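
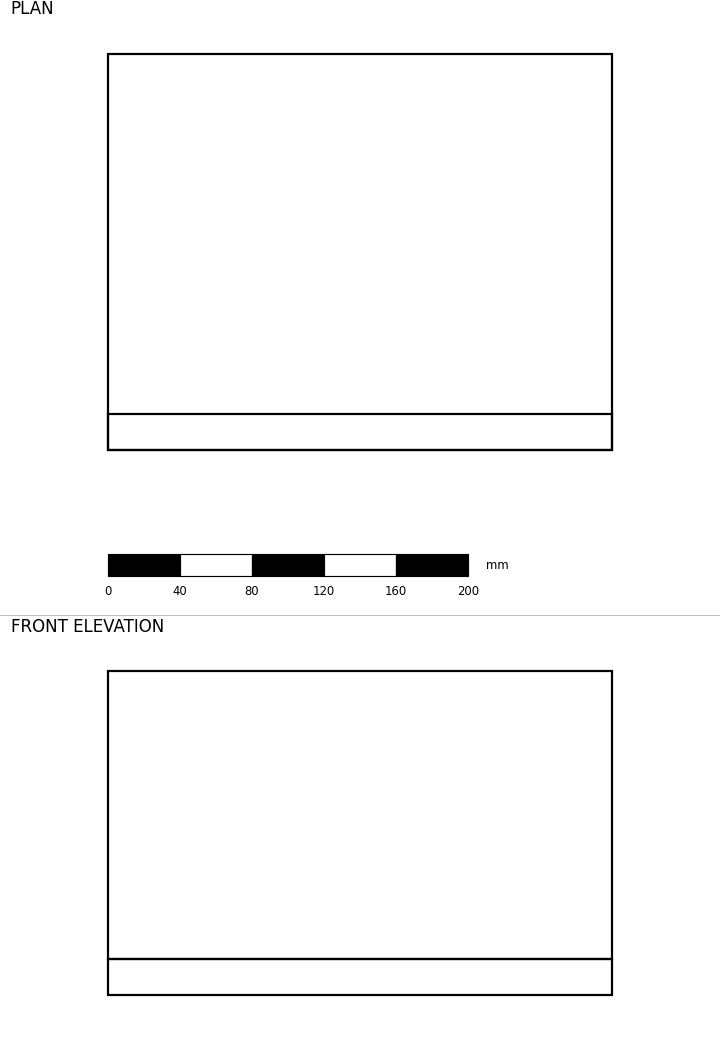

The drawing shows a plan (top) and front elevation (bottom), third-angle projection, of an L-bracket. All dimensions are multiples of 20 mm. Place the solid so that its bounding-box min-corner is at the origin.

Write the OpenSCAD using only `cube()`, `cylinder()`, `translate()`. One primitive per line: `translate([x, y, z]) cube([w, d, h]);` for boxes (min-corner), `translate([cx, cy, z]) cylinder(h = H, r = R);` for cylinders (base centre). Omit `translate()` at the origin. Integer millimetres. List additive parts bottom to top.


cube([280, 220, 20]);
translate([0, 0, 20]) cube([280, 20, 160]);


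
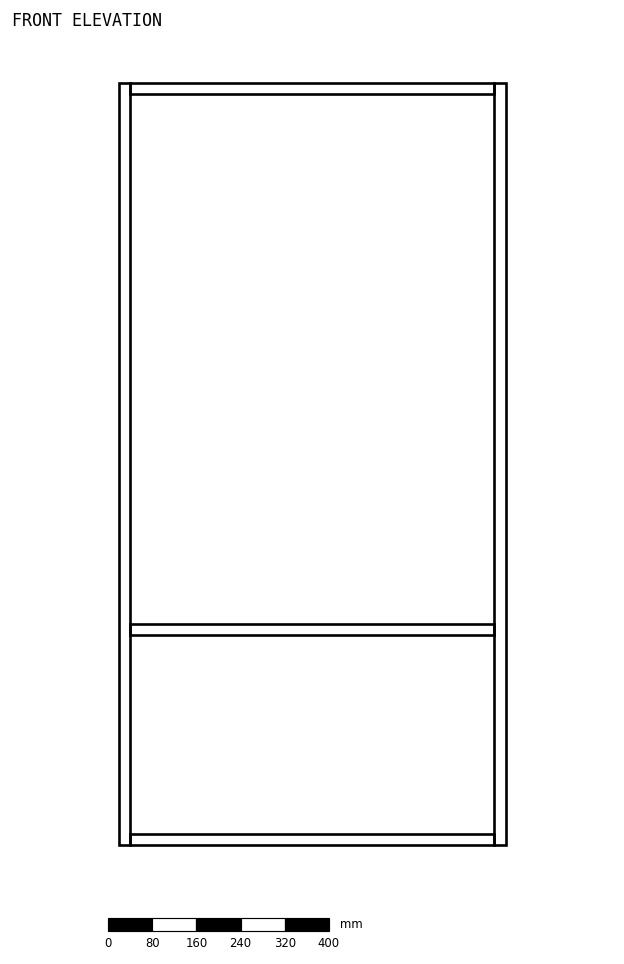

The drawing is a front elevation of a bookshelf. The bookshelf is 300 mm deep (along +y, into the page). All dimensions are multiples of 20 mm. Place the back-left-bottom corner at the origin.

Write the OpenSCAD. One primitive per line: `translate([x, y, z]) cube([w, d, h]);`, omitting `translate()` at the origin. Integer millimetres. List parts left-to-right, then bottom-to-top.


cube([20, 300, 1380]);
translate([20, 0, 0]) cube([660, 300, 20]);
translate([20, 0, 380]) cube([660, 300, 20]);
translate([20, 0, 1360]) cube([660, 300, 20]);
translate([680, 0, 0]) cube([20, 300, 1380]);


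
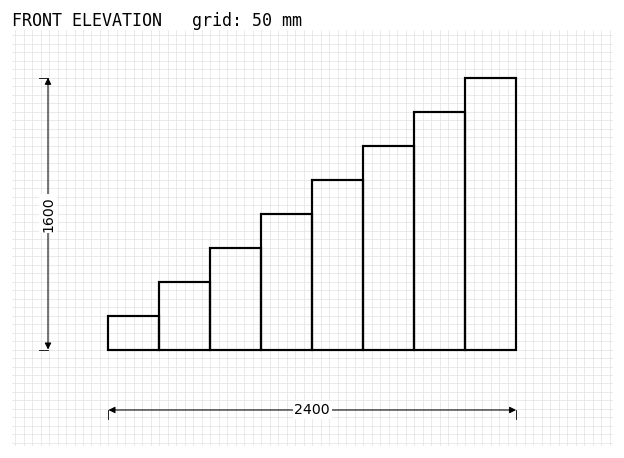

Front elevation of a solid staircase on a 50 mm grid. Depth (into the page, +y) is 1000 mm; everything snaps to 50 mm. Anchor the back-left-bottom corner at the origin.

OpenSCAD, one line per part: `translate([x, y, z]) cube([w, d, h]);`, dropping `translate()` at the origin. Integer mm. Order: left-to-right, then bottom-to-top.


cube([300, 1000, 200]);
translate([300, 0, 0]) cube([300, 1000, 400]);
translate([600, 0, 0]) cube([300, 1000, 600]);
translate([900, 0, 0]) cube([300, 1000, 800]);
translate([1200, 0, 0]) cube([300, 1000, 1000]);
translate([1500, 0, 0]) cube([300, 1000, 1200]);
translate([1800, 0, 0]) cube([300, 1000, 1400]);
translate([2100, 0, 0]) cube([300, 1000, 1600]);


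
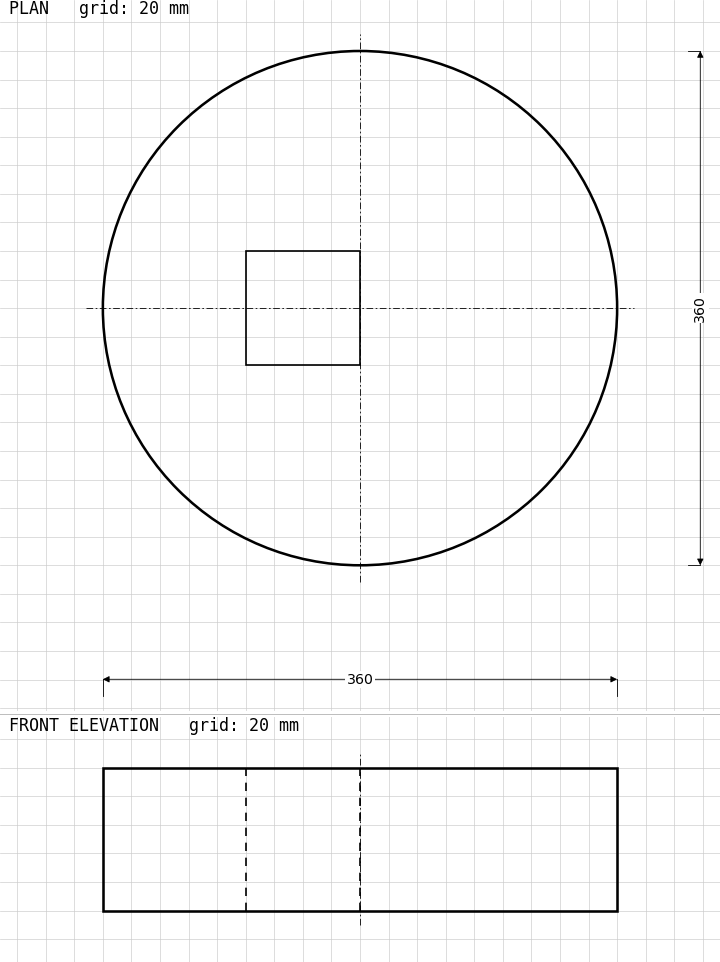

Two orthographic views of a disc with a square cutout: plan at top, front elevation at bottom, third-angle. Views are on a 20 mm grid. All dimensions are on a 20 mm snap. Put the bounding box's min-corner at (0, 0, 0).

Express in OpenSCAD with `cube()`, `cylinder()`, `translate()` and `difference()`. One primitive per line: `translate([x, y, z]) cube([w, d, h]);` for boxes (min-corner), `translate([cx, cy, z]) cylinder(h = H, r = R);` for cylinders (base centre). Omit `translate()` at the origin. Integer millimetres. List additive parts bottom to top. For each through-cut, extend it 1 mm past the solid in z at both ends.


difference() {
  translate([180, 180, 0]) cylinder(h = 100, r = 180);
  translate([100, 140, -1]) cube([80, 80, 102]);
}


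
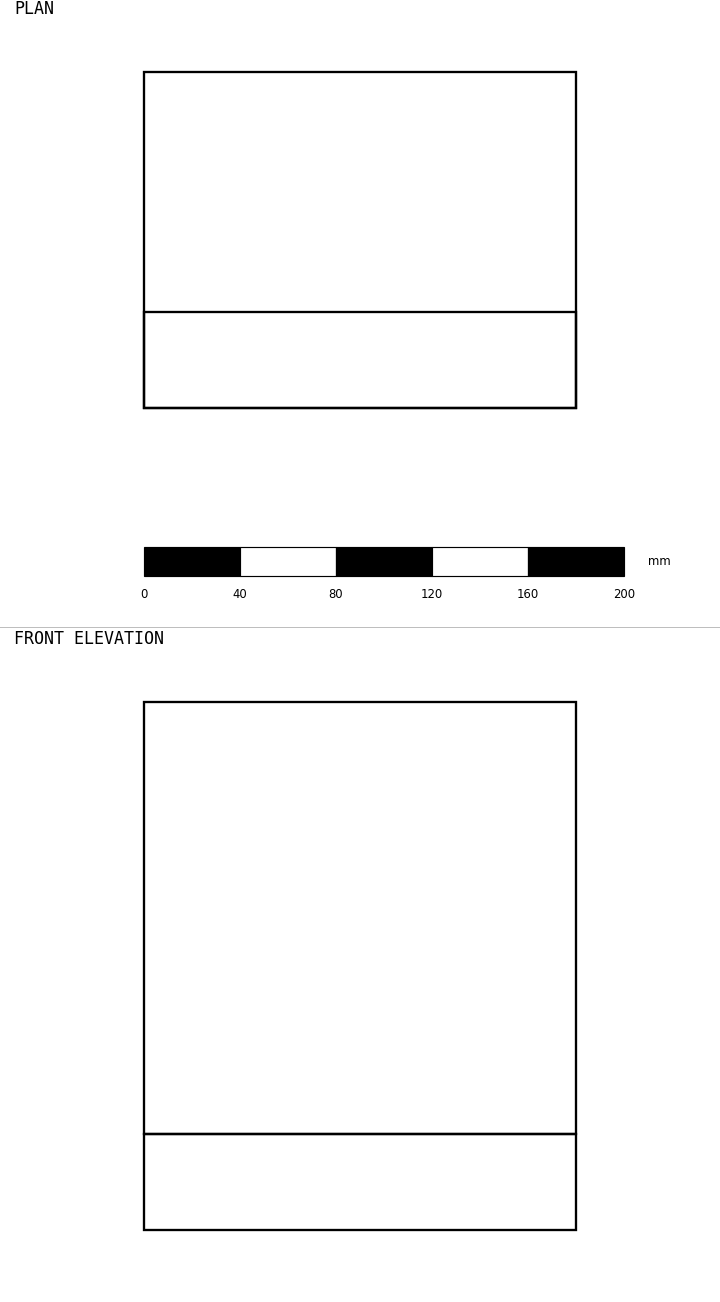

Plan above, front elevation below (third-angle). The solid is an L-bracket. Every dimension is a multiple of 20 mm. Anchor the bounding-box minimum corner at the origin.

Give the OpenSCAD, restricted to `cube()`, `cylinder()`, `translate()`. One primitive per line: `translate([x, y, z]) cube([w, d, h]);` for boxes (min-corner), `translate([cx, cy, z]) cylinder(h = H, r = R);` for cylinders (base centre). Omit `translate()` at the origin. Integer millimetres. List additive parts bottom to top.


cube([180, 140, 40]);
translate([0, 0, 40]) cube([180, 40, 180]);


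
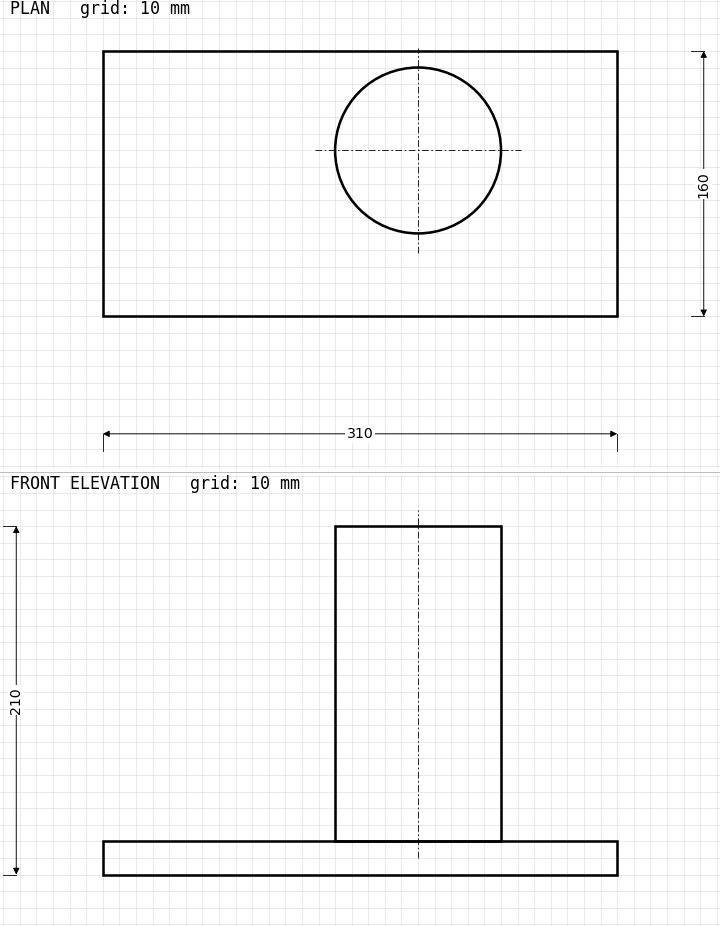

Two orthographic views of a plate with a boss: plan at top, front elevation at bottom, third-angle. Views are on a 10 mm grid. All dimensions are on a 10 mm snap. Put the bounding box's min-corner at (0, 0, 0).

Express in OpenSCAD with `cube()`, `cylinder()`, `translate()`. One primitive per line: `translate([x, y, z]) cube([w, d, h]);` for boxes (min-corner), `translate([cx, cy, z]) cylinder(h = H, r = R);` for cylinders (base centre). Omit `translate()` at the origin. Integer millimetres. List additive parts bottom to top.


cube([310, 160, 20]);
translate([190, 100, 20]) cylinder(h = 190, r = 50);


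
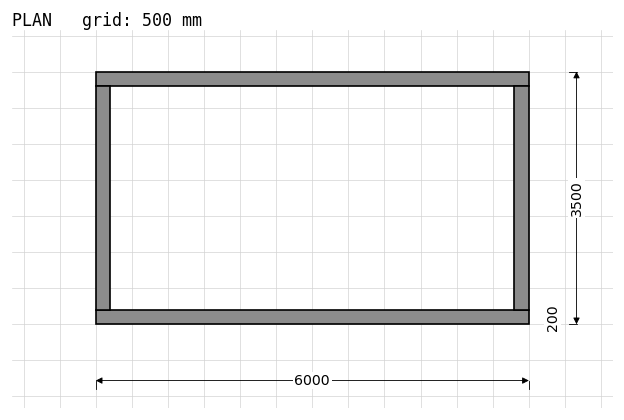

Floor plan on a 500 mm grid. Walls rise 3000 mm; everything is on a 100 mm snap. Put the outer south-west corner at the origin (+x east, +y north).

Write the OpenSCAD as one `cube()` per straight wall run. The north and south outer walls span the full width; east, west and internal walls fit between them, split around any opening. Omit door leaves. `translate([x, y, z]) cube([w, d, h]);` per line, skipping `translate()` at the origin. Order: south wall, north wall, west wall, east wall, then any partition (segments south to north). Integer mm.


cube([6000, 200, 3000]);
translate([0, 3300, 0]) cube([6000, 200, 3000]);
translate([0, 200, 0]) cube([200, 3100, 3000]);
translate([5800, 200, 0]) cube([200, 3100, 3000]);


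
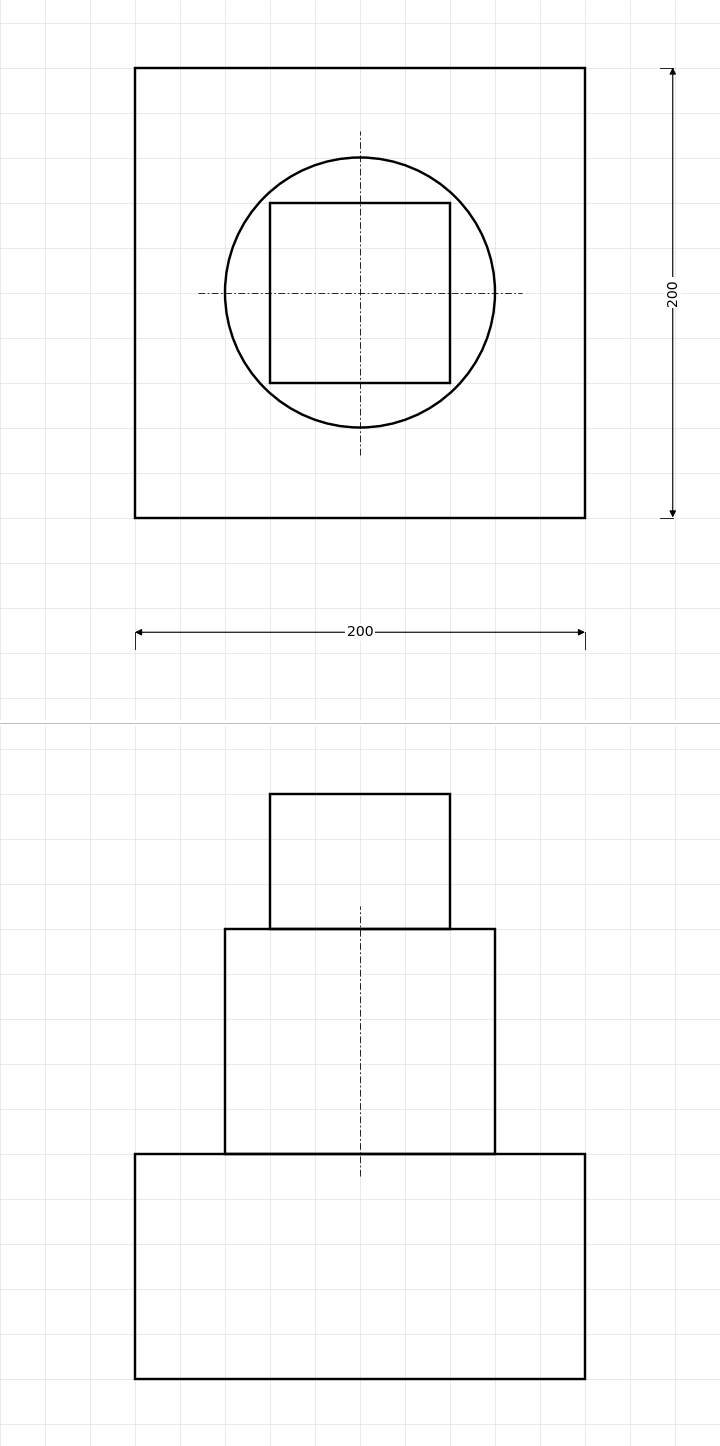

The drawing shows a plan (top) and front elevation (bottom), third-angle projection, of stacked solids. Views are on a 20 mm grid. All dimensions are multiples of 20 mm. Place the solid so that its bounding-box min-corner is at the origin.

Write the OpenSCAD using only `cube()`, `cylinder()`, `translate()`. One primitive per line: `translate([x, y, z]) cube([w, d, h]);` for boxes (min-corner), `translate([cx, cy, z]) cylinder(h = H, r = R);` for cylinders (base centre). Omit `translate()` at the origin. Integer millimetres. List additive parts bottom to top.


cube([200, 200, 100]);
translate([100, 100, 100]) cylinder(h = 100, r = 60);
translate([60, 60, 200]) cube([80, 80, 60]);


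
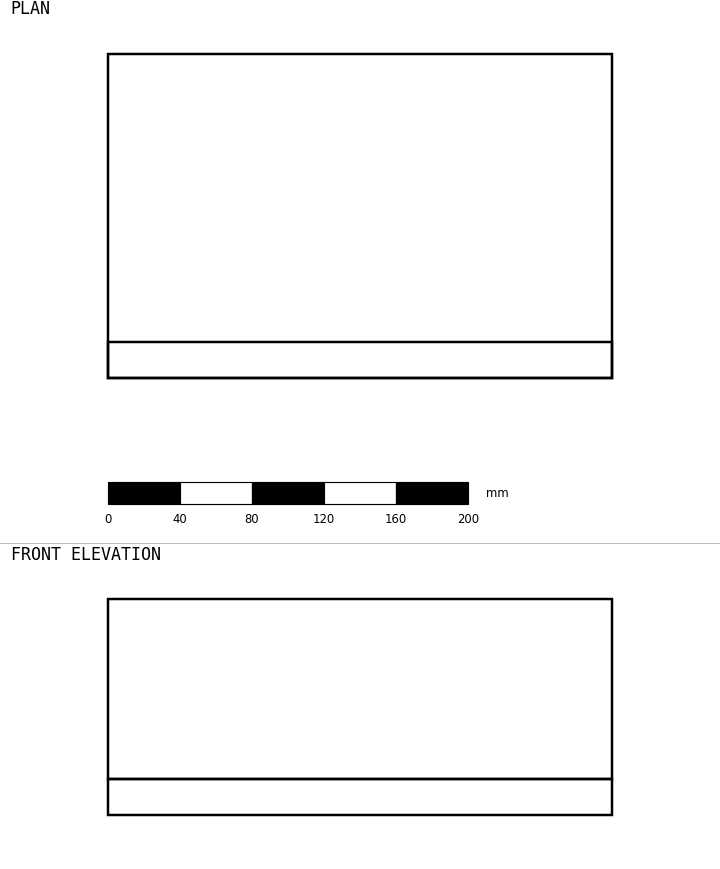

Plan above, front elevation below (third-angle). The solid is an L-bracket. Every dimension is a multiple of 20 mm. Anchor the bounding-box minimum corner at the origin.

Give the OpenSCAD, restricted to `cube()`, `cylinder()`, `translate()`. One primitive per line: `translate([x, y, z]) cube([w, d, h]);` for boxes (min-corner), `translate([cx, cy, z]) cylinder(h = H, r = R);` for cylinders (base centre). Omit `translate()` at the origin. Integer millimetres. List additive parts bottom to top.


cube([280, 180, 20]);
translate([0, 0, 20]) cube([280, 20, 100]);


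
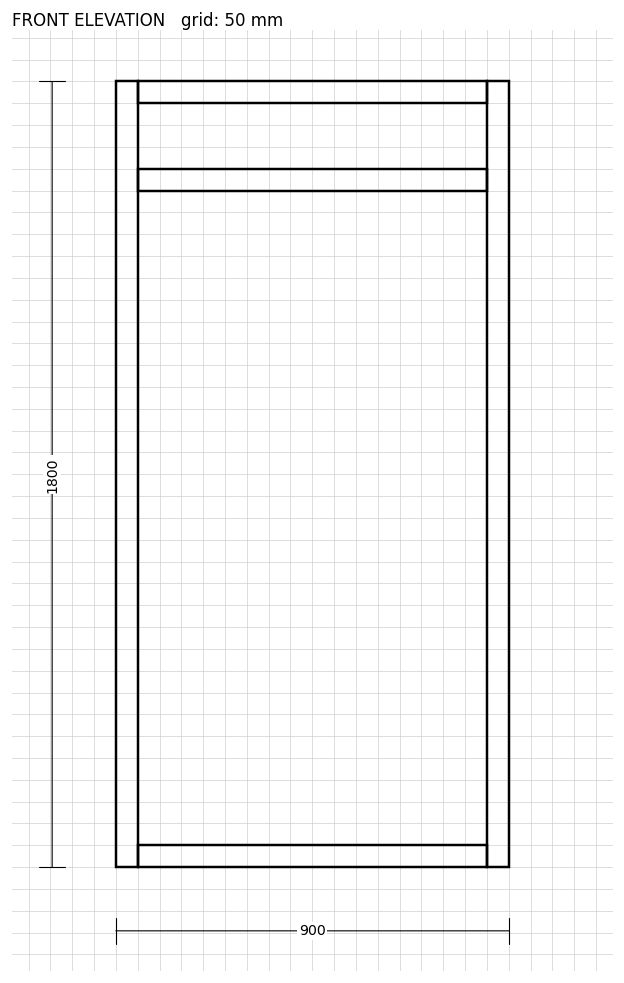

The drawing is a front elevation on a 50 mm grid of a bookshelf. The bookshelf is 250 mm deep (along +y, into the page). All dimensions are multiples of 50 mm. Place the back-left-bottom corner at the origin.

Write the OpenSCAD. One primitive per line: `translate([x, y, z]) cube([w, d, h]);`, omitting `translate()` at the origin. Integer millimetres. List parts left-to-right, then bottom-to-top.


cube([50, 250, 1800]);
translate([50, 0, 0]) cube([800, 250, 50]);
translate([50, 0, 1550]) cube([800, 250, 50]);
translate([50, 0, 1750]) cube([800, 250, 50]);
translate([850, 0, 0]) cube([50, 250, 1800]);


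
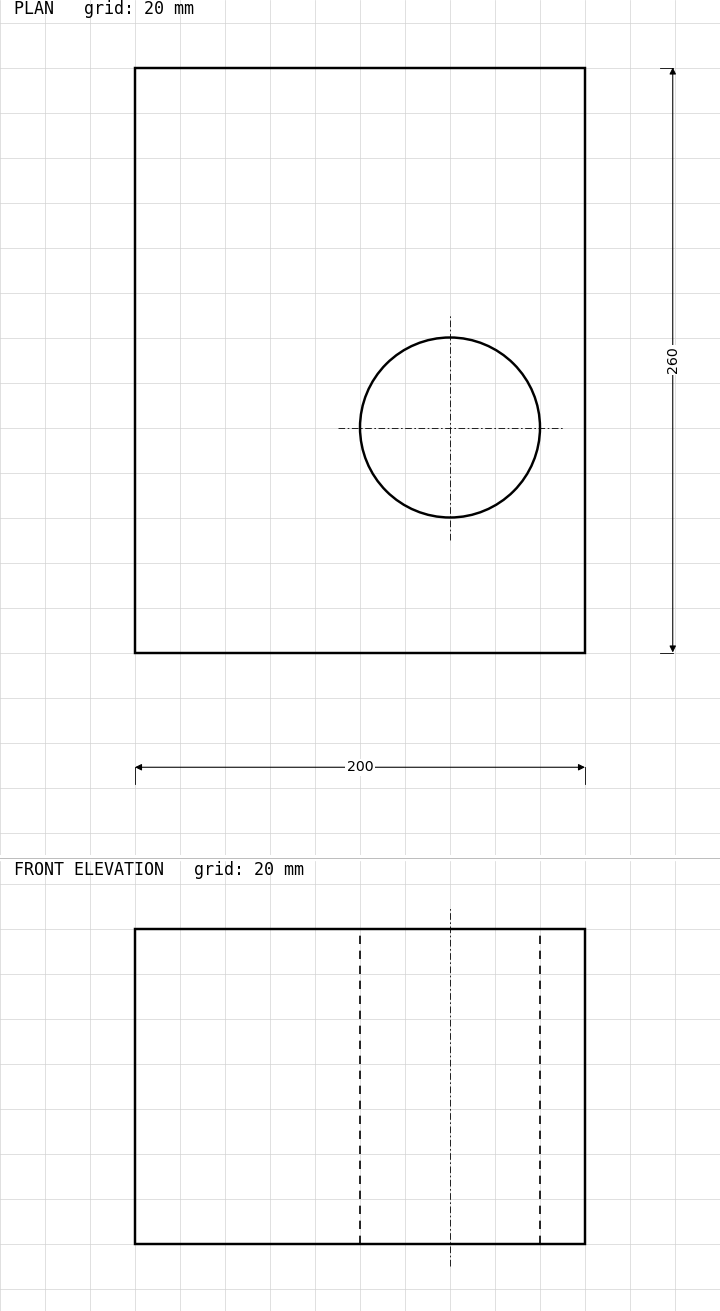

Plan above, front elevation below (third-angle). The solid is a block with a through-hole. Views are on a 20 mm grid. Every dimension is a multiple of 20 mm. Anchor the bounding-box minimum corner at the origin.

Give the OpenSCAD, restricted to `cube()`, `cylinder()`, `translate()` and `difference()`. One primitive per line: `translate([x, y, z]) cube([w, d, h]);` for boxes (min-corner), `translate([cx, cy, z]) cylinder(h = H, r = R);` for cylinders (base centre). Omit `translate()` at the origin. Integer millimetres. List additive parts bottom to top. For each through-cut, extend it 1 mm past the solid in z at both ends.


difference() {
  cube([200, 260, 140]);
  translate([140, 100, -1]) cylinder(h = 142, r = 40);
}


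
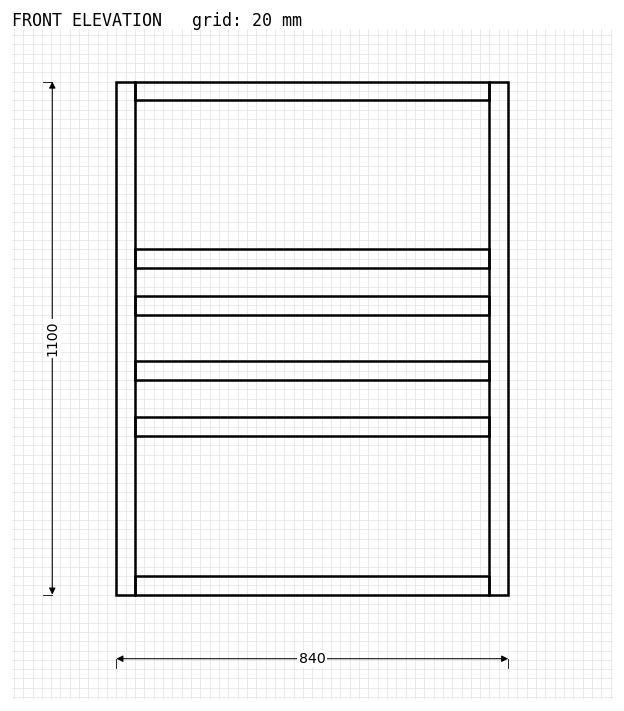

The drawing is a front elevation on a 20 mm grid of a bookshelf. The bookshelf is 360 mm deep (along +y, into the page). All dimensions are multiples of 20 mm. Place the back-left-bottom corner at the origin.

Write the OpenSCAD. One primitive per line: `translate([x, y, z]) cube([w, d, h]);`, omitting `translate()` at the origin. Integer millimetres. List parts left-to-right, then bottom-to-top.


cube([40, 360, 1100]);
translate([40, 0, 0]) cube([760, 360, 40]);
translate([40, 0, 340]) cube([760, 360, 40]);
translate([40, 0, 460]) cube([760, 360, 40]);
translate([40, 0, 600]) cube([760, 360, 40]);
translate([40, 0, 700]) cube([760, 360, 40]);
translate([40, 0, 1060]) cube([760, 360, 40]);
translate([800, 0, 0]) cube([40, 360, 1100]);


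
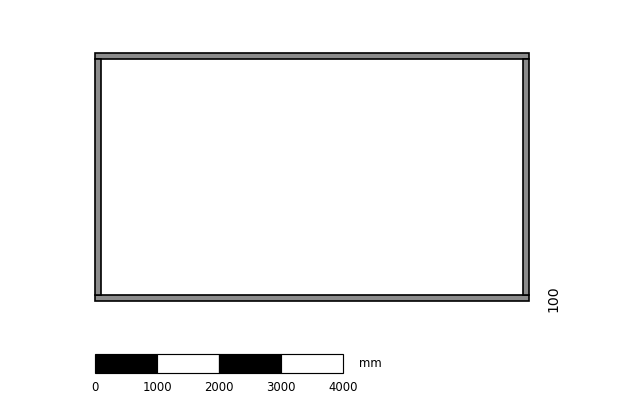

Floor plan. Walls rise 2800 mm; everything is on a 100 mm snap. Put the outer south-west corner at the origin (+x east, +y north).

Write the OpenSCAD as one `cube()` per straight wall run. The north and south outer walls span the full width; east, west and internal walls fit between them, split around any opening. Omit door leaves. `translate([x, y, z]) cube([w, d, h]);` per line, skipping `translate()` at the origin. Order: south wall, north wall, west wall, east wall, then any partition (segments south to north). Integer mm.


cube([7000, 100, 2800]);
translate([0, 3900, 0]) cube([7000, 100, 2800]);
translate([0, 100, 0]) cube([100, 3800, 2800]);
translate([6900, 100, 0]) cube([100, 3800, 2800]);


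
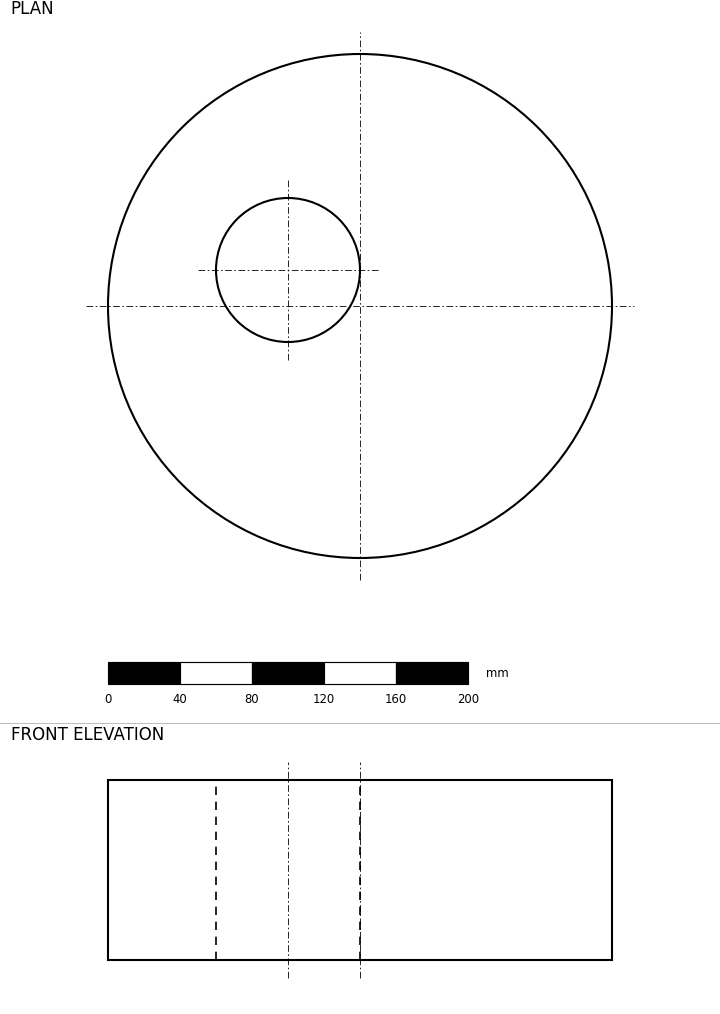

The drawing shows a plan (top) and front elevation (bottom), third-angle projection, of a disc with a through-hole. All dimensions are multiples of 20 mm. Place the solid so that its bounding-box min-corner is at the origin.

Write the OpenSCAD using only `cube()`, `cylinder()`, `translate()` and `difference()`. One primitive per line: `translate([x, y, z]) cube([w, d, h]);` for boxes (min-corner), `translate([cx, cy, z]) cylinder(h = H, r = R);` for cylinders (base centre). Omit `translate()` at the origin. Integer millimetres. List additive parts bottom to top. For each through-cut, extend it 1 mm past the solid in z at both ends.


difference() {
  translate([140, 140, 0]) cylinder(h = 100, r = 140);
  translate([100, 160, -1]) cylinder(h = 102, r = 40);
}


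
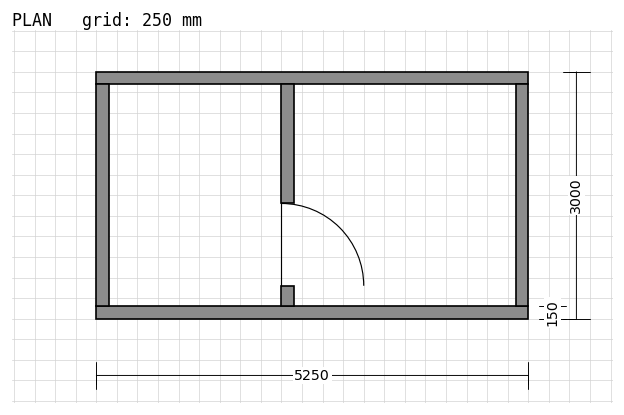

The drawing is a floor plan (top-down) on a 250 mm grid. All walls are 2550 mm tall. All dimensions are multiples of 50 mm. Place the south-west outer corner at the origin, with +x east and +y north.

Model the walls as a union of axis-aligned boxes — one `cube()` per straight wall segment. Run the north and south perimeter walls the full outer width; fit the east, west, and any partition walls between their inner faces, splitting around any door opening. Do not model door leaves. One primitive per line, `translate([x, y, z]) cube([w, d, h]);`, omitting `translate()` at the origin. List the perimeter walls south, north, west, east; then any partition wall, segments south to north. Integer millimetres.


cube([5250, 150, 2550]);
translate([0, 2850, 0]) cube([5250, 150, 2550]);
translate([0, 150, 0]) cube([150, 2700, 2550]);
translate([5100, 150, 0]) cube([150, 2700, 2550]);
translate([2250, 150, 0]) cube([150, 250, 2550]);
translate([2250, 1400, 0]) cube([150, 1450, 2550]);


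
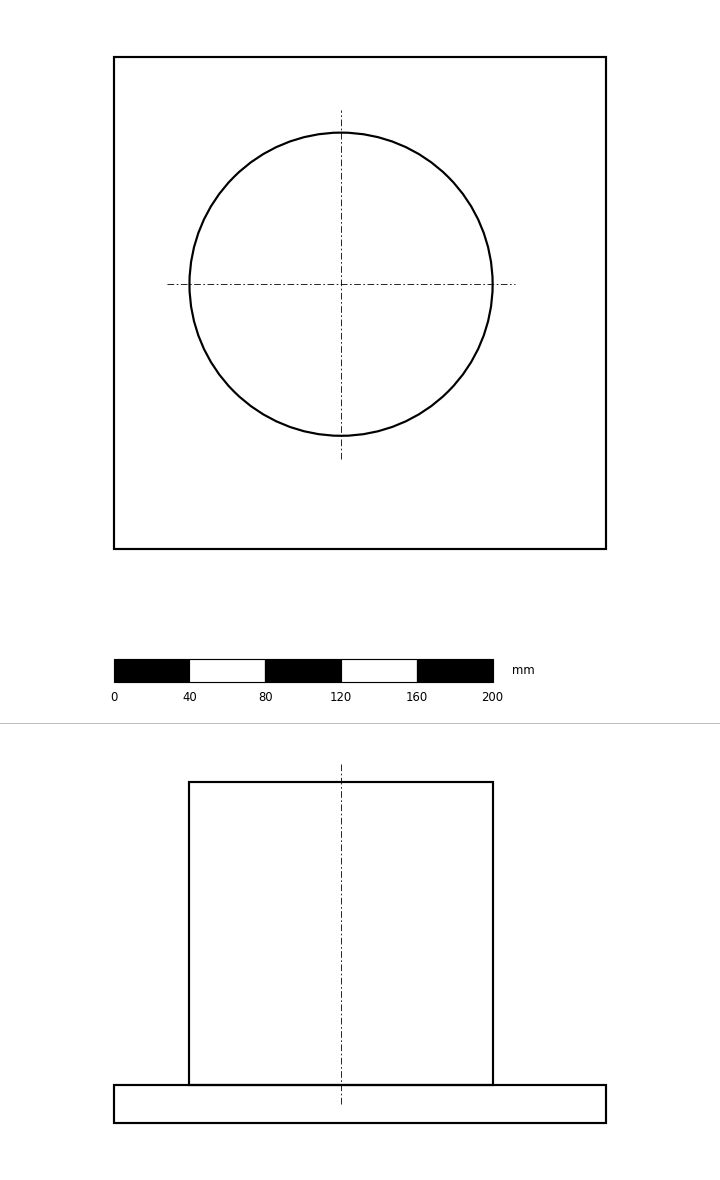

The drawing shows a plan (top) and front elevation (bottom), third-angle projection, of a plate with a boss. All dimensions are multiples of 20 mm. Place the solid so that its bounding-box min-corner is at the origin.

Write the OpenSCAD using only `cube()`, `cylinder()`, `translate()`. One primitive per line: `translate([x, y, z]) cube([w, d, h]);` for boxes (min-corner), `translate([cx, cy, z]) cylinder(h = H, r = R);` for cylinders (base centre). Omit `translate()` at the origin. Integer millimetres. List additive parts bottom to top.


cube([260, 260, 20]);
translate([120, 140, 20]) cylinder(h = 160, r = 80);


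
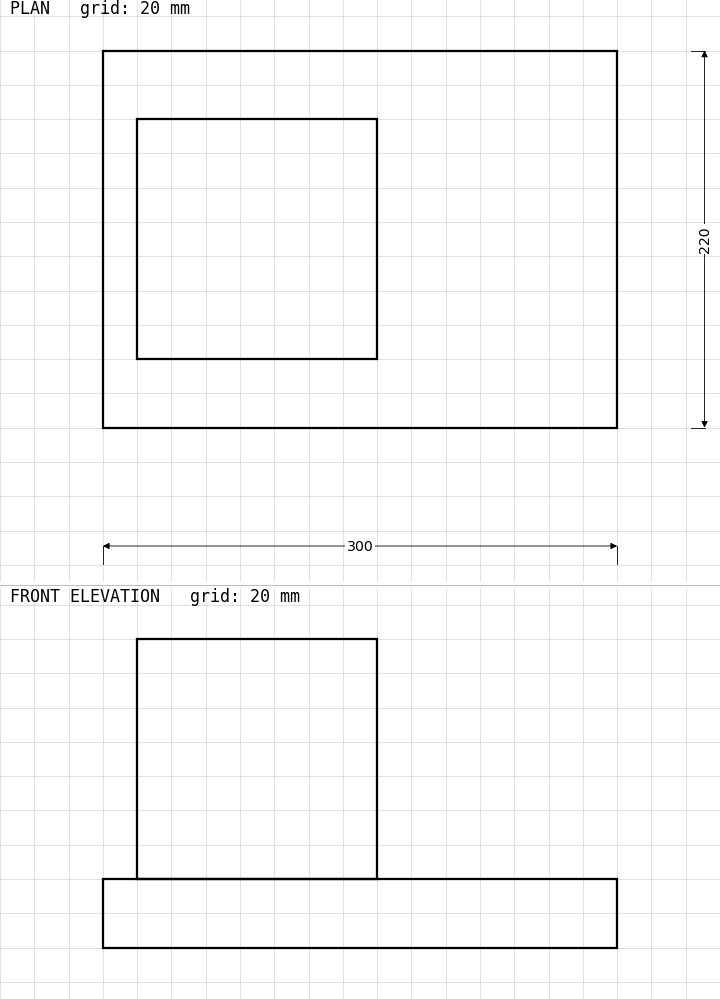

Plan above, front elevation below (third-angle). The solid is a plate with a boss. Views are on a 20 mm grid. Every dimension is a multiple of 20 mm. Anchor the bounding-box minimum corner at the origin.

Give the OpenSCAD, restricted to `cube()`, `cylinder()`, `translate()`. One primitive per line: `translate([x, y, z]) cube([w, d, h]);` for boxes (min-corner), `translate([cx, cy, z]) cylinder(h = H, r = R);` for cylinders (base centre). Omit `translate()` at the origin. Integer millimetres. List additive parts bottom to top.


cube([300, 220, 40]);
translate([20, 40, 40]) cube([140, 140, 140]);


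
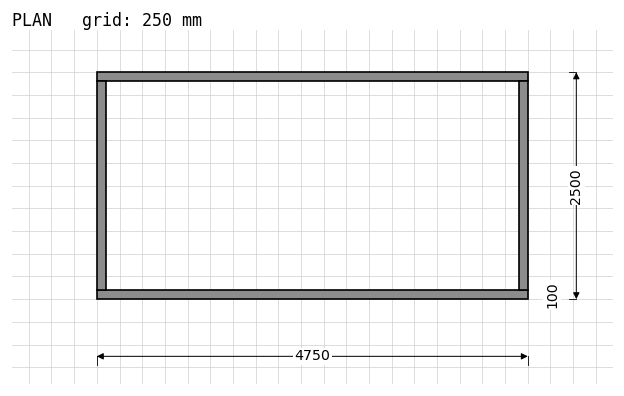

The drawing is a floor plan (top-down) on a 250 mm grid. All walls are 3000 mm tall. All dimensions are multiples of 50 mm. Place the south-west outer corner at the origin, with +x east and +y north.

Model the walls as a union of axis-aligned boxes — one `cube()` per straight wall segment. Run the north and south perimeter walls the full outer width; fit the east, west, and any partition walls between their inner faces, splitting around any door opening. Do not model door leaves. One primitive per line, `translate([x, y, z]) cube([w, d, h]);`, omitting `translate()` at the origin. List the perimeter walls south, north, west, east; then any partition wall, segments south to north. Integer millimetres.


cube([4750, 100, 3000]);
translate([0, 2400, 0]) cube([4750, 100, 3000]);
translate([0, 100, 0]) cube([100, 2300, 3000]);
translate([4650, 100, 0]) cube([100, 2300, 3000]);


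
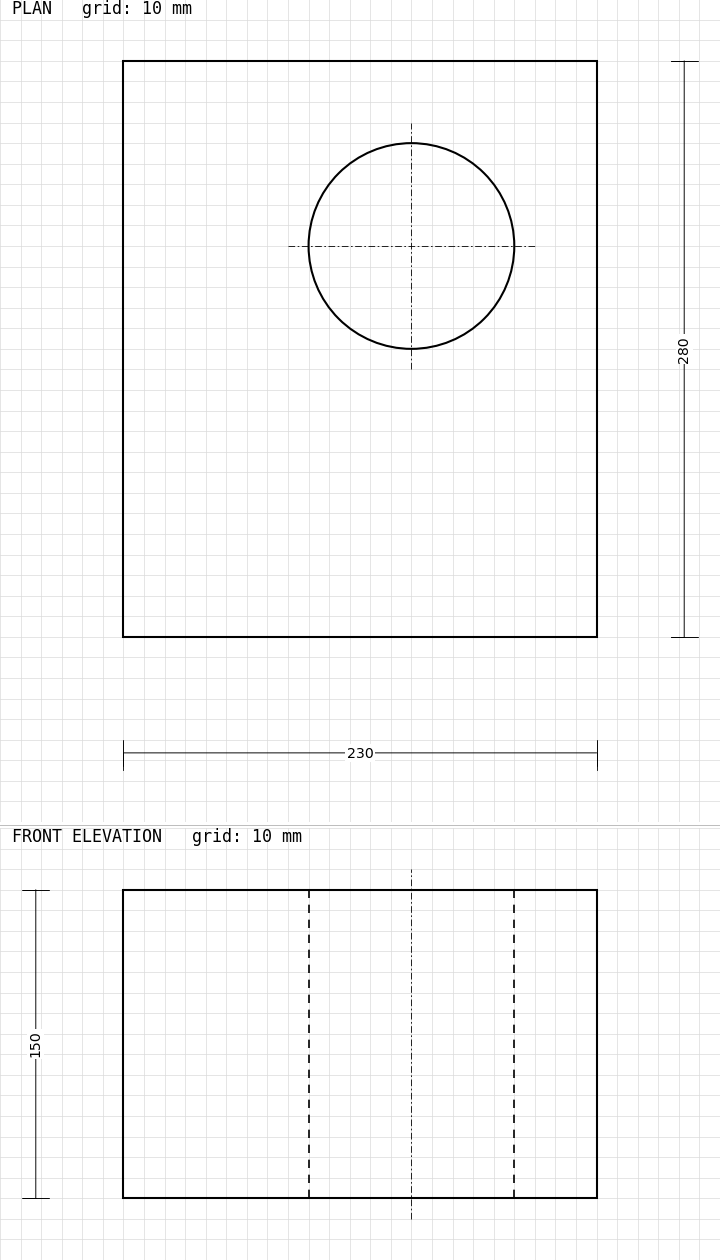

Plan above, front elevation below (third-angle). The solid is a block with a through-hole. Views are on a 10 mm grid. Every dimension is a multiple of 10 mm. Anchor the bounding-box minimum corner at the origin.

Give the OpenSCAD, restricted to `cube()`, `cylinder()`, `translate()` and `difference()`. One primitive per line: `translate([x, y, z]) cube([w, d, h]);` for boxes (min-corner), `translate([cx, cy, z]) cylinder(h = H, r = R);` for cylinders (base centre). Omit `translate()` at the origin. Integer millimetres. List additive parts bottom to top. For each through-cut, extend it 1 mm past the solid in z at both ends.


difference() {
  cube([230, 280, 150]);
  translate([140, 190, -1]) cylinder(h = 152, r = 50);
}


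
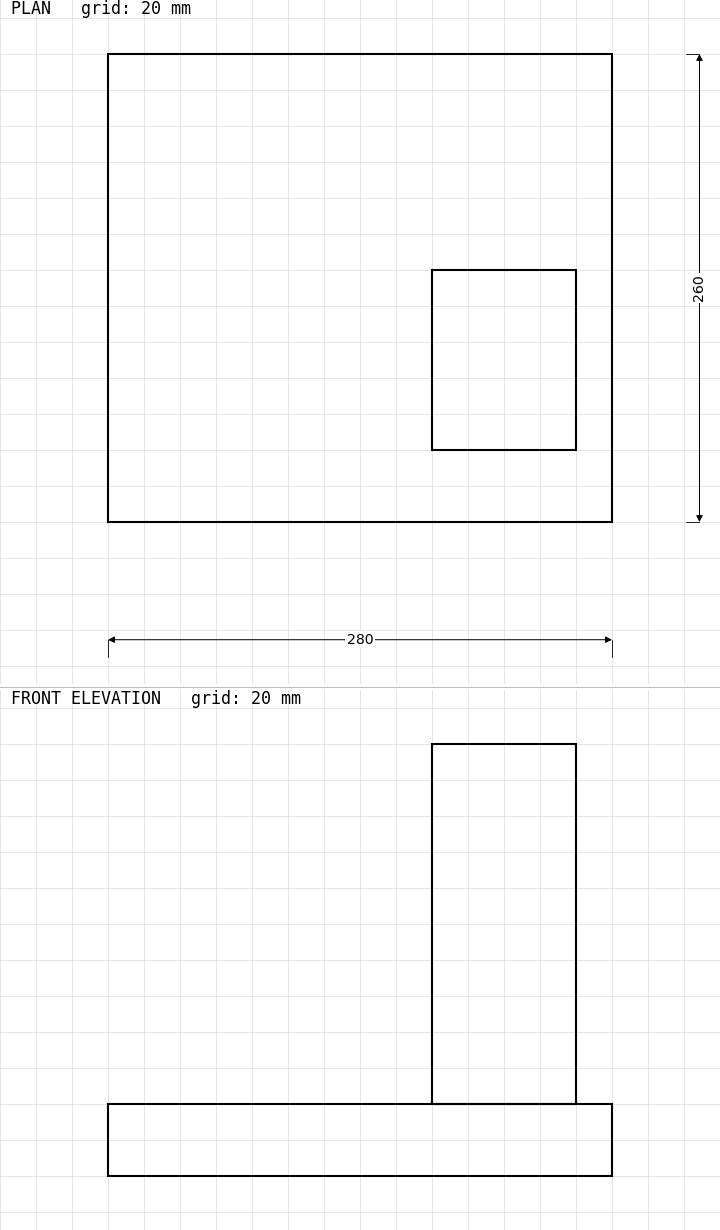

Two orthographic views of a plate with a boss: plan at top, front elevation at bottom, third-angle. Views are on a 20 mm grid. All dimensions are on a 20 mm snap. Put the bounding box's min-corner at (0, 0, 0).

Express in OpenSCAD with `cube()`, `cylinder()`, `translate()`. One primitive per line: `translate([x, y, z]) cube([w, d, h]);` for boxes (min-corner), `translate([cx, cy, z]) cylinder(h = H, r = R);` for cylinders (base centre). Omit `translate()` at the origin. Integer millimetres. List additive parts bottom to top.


cube([280, 260, 40]);
translate([180, 40, 40]) cube([80, 100, 200]);


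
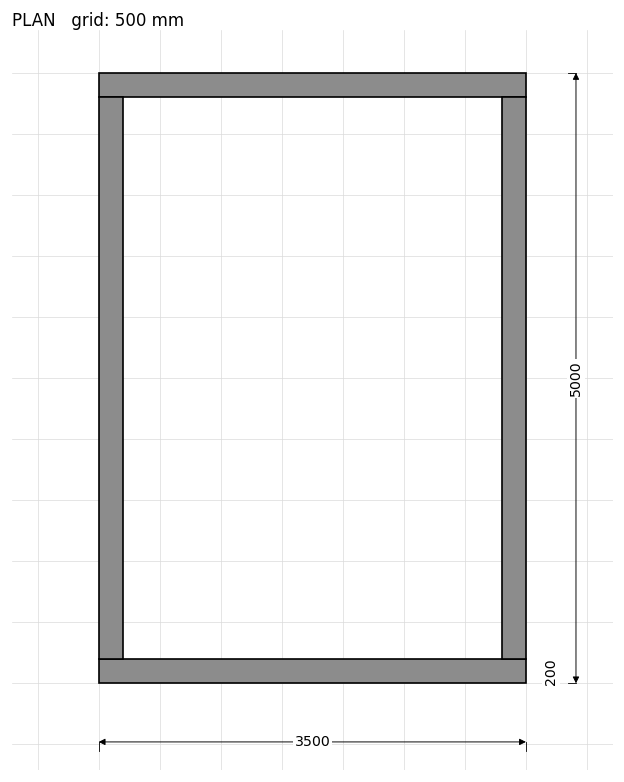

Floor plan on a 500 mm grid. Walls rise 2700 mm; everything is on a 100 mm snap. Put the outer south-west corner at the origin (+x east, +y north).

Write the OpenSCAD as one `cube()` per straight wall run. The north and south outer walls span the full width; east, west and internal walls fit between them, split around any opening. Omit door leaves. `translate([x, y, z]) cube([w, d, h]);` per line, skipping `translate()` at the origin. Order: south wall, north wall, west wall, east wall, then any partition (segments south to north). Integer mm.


cube([3500, 200, 2700]);
translate([0, 4800, 0]) cube([3500, 200, 2700]);
translate([0, 200, 0]) cube([200, 4600, 2700]);
translate([3300, 200, 0]) cube([200, 4600, 2700]);


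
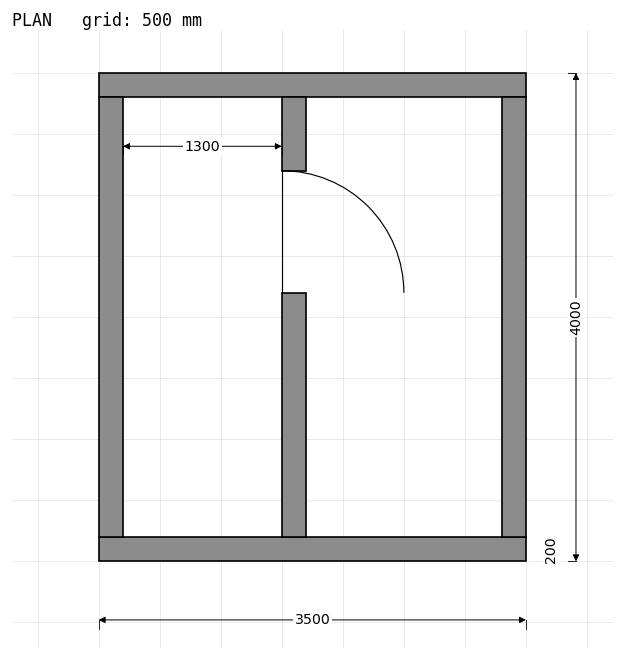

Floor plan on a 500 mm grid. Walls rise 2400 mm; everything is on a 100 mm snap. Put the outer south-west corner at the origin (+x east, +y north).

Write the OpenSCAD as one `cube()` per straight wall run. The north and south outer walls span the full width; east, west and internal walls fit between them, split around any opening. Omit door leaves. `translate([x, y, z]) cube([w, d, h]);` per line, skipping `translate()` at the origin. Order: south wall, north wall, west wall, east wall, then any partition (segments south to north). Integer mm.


cube([3500, 200, 2400]);
translate([0, 3800, 0]) cube([3500, 200, 2400]);
translate([0, 200, 0]) cube([200, 3600, 2400]);
translate([3300, 200, 0]) cube([200, 3600, 2400]);
translate([1500, 200, 0]) cube([200, 2000, 2400]);
translate([1500, 3200, 0]) cube([200, 600, 2400]);


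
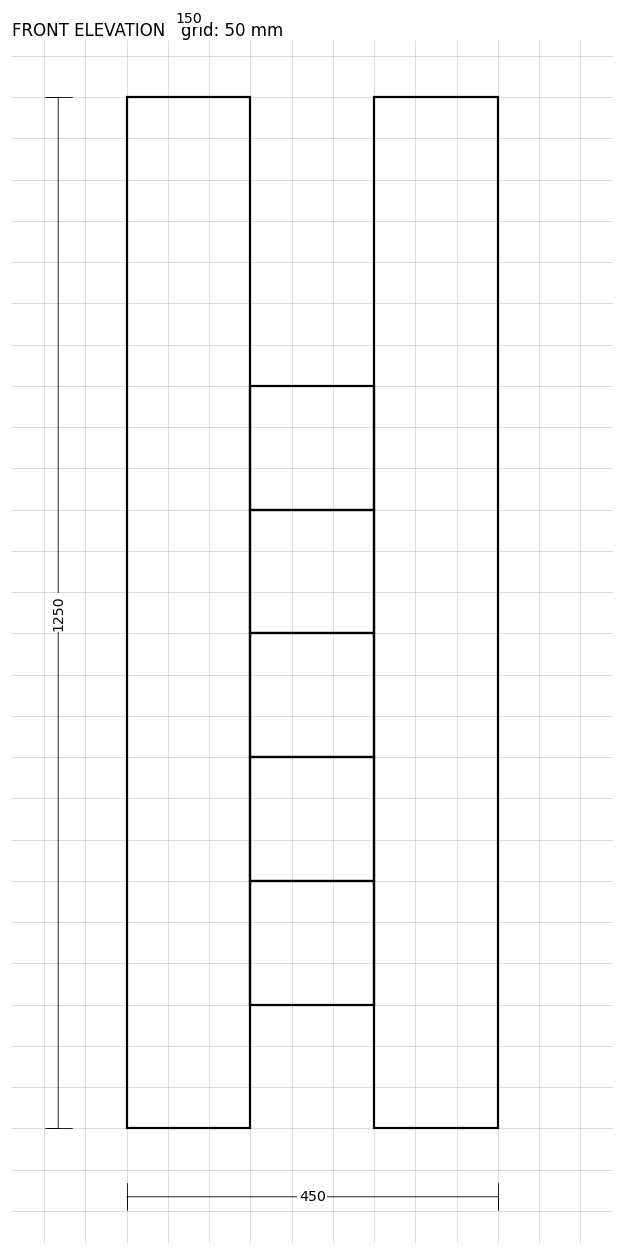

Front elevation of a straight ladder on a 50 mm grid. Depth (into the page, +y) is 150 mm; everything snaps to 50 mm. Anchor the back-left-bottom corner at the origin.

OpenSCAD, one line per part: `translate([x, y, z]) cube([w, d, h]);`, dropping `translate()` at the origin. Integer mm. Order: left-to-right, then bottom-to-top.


cube([150, 150, 1250]);
translate([150, 0, 150]) cube([150, 150, 150]);
translate([150, 0, 300]) cube([150, 150, 150]);
translate([150, 0, 450]) cube([150, 150, 150]);
translate([150, 0, 600]) cube([150, 150, 150]);
translate([150, 0, 750]) cube([150, 150, 150]);
translate([300, 0, 0]) cube([150, 150, 1250]);


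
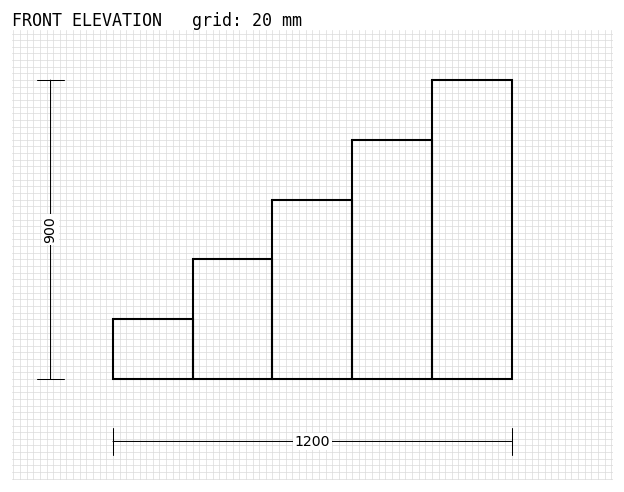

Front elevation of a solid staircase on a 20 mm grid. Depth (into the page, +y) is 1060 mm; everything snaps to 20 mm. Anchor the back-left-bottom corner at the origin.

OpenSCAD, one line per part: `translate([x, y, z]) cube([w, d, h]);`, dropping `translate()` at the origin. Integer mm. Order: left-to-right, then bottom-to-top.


cube([240, 1060, 180]);
translate([240, 0, 0]) cube([240, 1060, 360]);
translate([480, 0, 0]) cube([240, 1060, 540]);
translate([720, 0, 0]) cube([240, 1060, 720]);
translate([960, 0, 0]) cube([240, 1060, 900]);


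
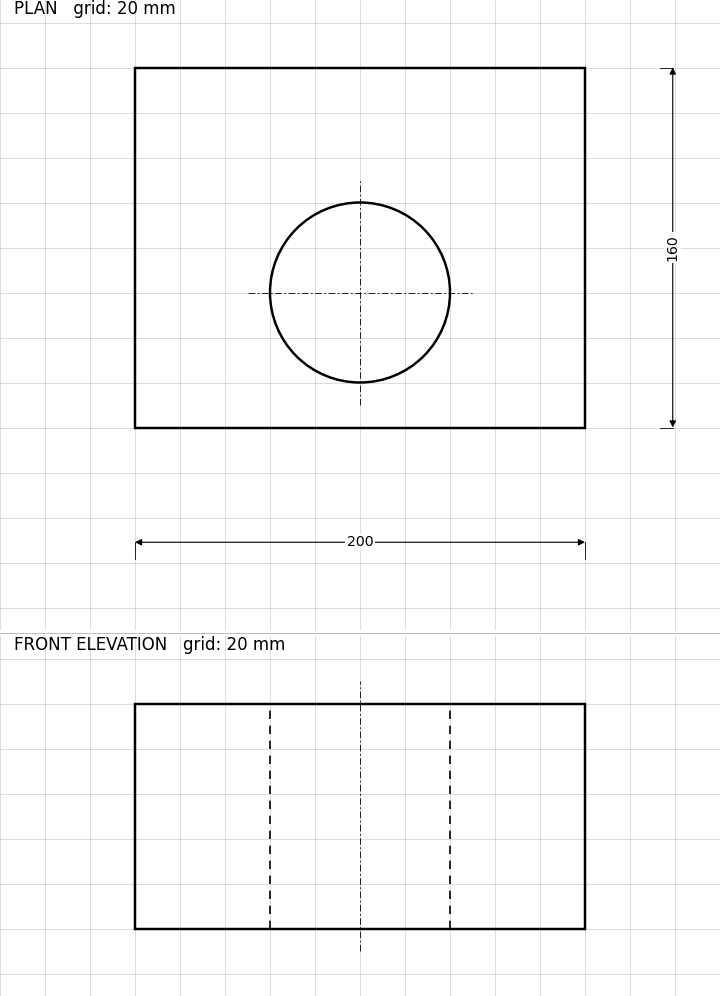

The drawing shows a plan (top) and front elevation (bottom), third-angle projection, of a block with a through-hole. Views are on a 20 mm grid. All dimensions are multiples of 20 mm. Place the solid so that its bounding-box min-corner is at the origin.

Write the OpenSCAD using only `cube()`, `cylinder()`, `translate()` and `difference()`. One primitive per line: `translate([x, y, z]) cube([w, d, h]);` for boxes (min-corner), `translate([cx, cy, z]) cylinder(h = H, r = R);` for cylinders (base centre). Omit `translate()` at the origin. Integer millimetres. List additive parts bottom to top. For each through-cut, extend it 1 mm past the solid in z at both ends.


difference() {
  cube([200, 160, 100]);
  translate([100, 60, -1]) cylinder(h = 102, r = 40);
}


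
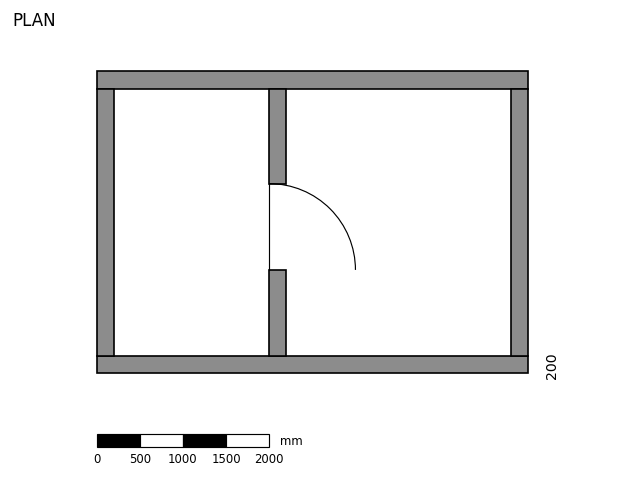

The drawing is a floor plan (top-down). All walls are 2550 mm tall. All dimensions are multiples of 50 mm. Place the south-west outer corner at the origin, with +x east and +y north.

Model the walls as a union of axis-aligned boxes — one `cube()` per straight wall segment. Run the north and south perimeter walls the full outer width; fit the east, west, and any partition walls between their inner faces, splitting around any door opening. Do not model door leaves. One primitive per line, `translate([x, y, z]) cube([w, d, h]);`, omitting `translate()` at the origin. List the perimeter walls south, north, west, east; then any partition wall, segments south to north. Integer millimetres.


cube([5000, 200, 2550]);
translate([0, 3300, 0]) cube([5000, 200, 2550]);
translate([0, 200, 0]) cube([200, 3100, 2550]);
translate([4800, 200, 0]) cube([200, 3100, 2550]);
translate([2000, 200, 0]) cube([200, 1000, 2550]);
translate([2000, 2200, 0]) cube([200, 1100, 2550]);


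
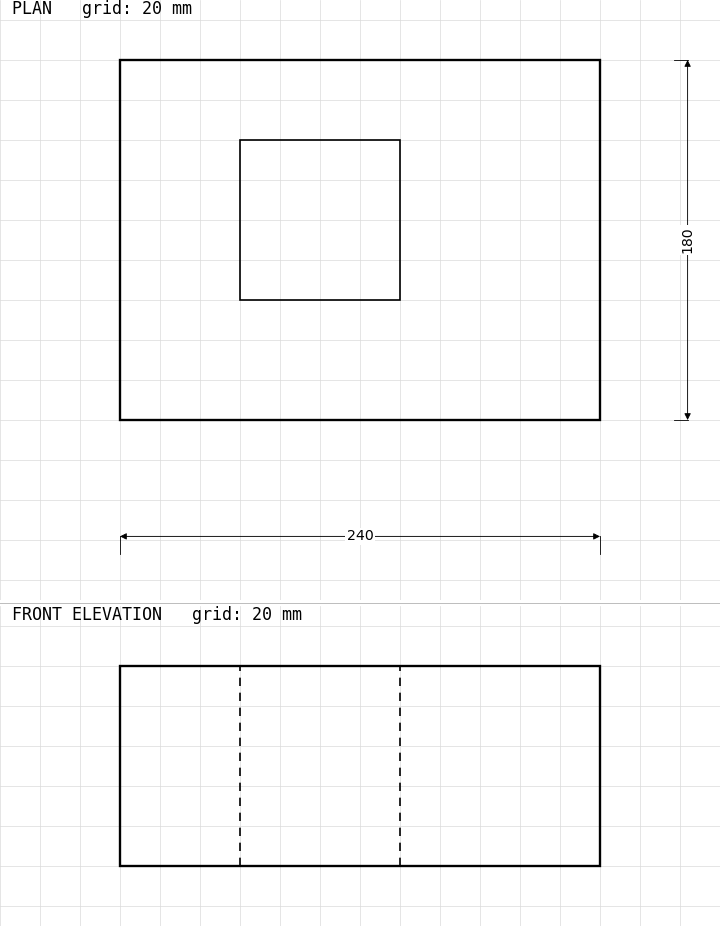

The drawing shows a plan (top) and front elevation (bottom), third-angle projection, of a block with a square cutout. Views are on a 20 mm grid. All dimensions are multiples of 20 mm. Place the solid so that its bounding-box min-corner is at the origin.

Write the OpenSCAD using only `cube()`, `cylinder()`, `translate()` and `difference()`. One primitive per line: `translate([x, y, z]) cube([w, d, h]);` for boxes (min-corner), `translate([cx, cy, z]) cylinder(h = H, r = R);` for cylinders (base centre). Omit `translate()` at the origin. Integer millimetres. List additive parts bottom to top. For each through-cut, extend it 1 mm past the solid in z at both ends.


difference() {
  cube([240, 180, 100]);
  translate([60, 60, -1]) cube([80, 80, 102]);
}


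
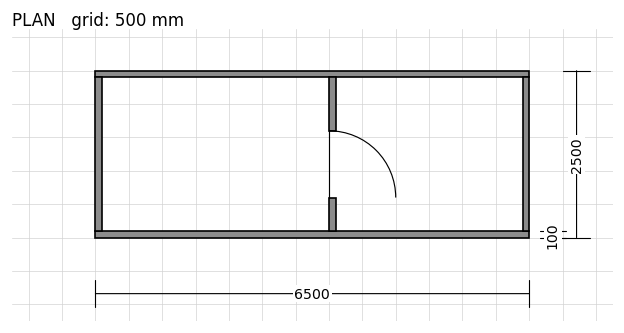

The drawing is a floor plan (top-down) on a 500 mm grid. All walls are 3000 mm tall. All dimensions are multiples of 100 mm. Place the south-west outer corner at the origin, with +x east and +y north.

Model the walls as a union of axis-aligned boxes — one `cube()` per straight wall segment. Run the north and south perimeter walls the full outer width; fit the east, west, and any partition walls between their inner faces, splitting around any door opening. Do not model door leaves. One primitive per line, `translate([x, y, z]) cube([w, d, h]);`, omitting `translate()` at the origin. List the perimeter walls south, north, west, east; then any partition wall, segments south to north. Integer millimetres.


cube([6500, 100, 3000]);
translate([0, 2400, 0]) cube([6500, 100, 3000]);
translate([0, 100, 0]) cube([100, 2300, 3000]);
translate([6400, 100, 0]) cube([100, 2300, 3000]);
translate([3500, 100, 0]) cube([100, 500, 3000]);
translate([3500, 1600, 0]) cube([100, 800, 3000]);


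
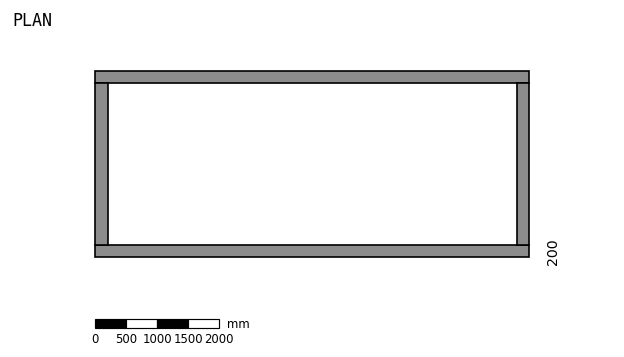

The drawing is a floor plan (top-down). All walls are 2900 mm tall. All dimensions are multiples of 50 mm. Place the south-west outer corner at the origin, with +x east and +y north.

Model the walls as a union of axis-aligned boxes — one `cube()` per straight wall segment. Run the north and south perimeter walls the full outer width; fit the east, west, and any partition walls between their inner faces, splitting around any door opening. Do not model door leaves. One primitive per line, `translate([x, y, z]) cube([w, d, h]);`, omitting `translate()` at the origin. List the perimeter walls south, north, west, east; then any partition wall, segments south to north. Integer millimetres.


cube([7000, 200, 2900]);
translate([0, 2800, 0]) cube([7000, 200, 2900]);
translate([0, 200, 0]) cube([200, 2600, 2900]);
translate([6800, 200, 0]) cube([200, 2600, 2900]);


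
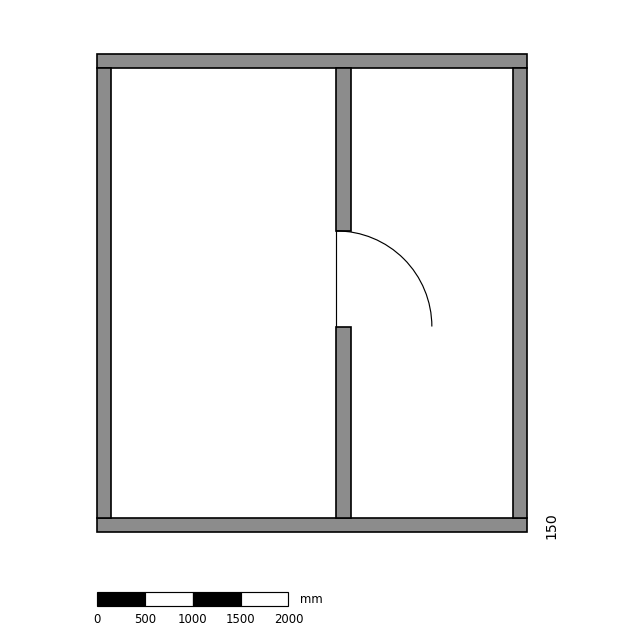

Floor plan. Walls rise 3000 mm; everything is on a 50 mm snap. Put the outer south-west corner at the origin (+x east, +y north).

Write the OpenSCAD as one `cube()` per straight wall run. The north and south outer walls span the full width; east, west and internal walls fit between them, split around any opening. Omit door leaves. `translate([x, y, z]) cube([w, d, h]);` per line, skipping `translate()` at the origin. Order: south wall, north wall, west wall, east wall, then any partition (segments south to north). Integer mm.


cube([4500, 150, 3000]);
translate([0, 4850, 0]) cube([4500, 150, 3000]);
translate([0, 150, 0]) cube([150, 4700, 3000]);
translate([4350, 150, 0]) cube([150, 4700, 3000]);
translate([2500, 150, 0]) cube([150, 2000, 3000]);
translate([2500, 3150, 0]) cube([150, 1700, 3000]);


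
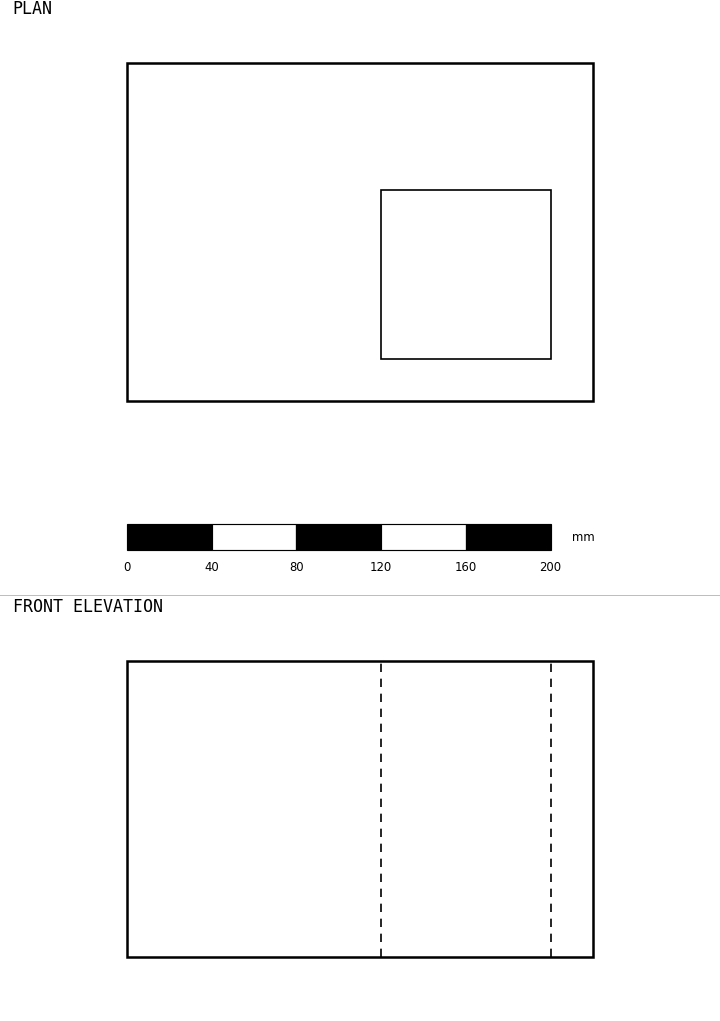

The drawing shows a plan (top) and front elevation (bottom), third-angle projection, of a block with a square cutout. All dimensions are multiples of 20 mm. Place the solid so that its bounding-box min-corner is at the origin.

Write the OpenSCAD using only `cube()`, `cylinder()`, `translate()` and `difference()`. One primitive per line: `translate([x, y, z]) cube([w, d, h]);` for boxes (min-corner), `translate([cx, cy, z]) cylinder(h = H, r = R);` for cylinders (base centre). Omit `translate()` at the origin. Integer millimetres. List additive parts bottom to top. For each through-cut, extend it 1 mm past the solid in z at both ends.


difference() {
  cube([220, 160, 140]);
  translate([120, 20, -1]) cube([80, 80, 142]);
}


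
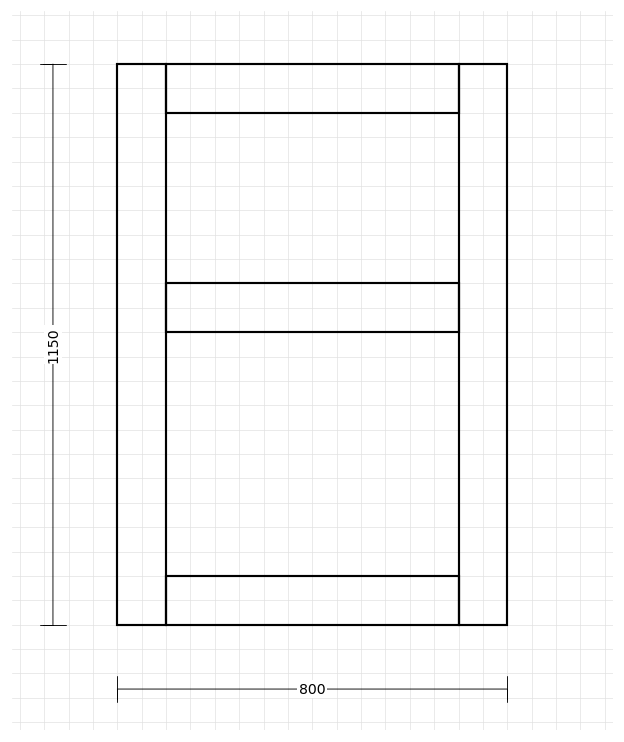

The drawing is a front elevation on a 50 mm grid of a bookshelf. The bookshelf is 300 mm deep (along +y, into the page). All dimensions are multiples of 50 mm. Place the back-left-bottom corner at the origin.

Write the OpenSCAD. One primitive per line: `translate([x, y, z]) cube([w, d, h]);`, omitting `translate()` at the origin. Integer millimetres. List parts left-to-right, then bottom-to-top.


cube([100, 300, 1150]);
translate([100, 0, 0]) cube([600, 300, 100]);
translate([100, 0, 600]) cube([600, 300, 100]);
translate([100, 0, 1050]) cube([600, 300, 100]);
translate([700, 0, 0]) cube([100, 300, 1150]);


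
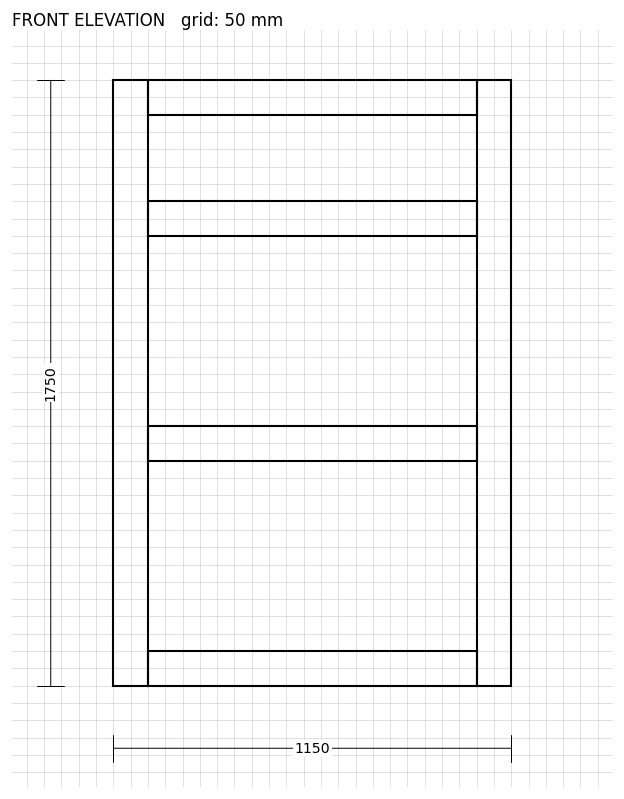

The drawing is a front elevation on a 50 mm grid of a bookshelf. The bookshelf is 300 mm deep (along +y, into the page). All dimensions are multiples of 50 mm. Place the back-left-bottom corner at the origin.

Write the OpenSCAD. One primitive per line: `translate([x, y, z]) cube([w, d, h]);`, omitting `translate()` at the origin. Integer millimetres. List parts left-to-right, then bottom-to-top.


cube([100, 300, 1750]);
translate([100, 0, 0]) cube([950, 300, 100]);
translate([100, 0, 650]) cube([950, 300, 100]);
translate([100, 0, 1300]) cube([950, 300, 100]);
translate([100, 0, 1650]) cube([950, 300, 100]);
translate([1050, 0, 0]) cube([100, 300, 1750]);


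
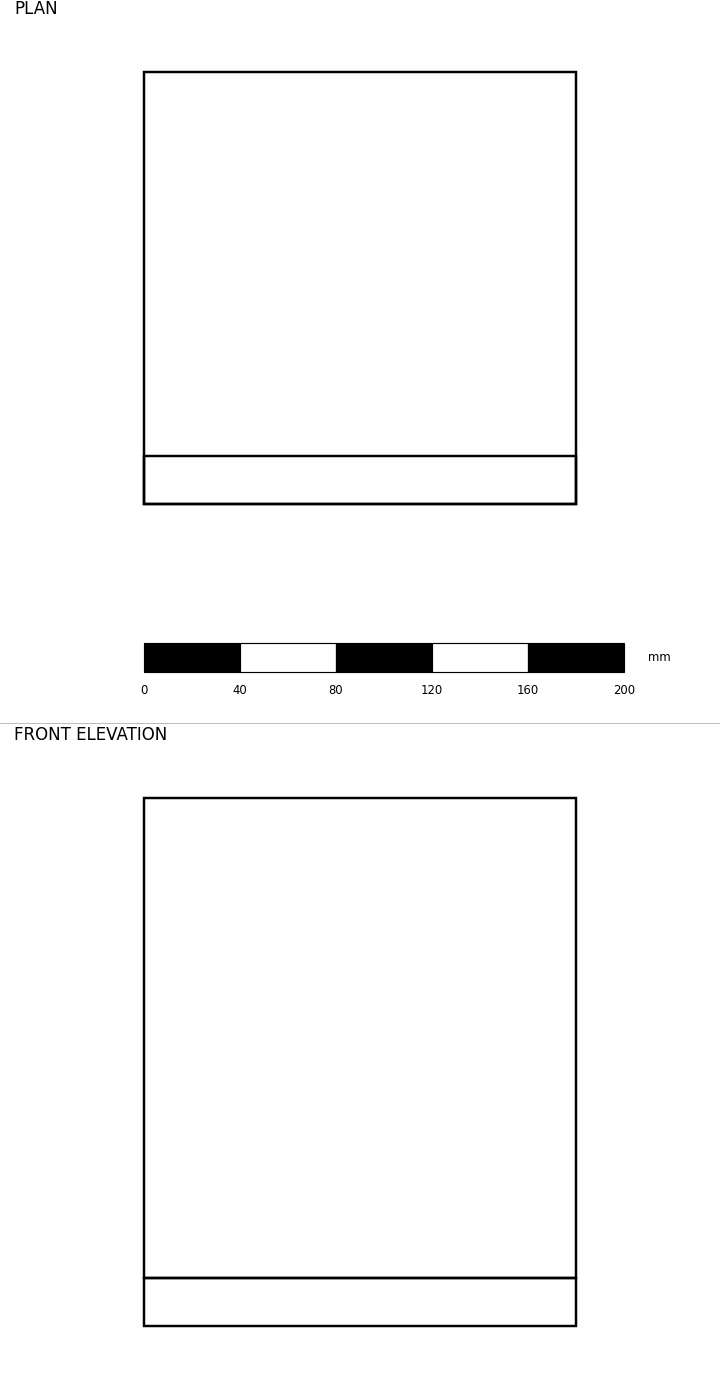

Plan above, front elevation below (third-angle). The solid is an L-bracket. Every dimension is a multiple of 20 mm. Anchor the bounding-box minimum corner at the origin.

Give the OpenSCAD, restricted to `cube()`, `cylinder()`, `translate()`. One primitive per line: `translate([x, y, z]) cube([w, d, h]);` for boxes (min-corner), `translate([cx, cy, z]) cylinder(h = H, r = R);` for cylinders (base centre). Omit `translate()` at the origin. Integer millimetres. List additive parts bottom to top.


cube([180, 180, 20]);
translate([0, 0, 20]) cube([180, 20, 200]);


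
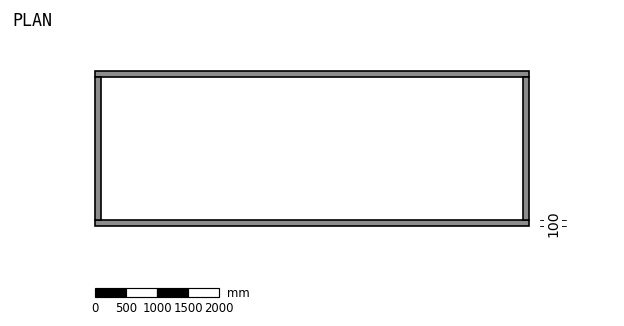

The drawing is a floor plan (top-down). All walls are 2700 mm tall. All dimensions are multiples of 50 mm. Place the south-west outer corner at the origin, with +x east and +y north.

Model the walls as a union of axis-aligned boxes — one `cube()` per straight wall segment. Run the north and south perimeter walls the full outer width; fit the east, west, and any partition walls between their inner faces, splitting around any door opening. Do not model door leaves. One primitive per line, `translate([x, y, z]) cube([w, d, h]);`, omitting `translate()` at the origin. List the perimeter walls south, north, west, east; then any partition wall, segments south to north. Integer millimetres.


cube([7000, 100, 2700]);
translate([0, 2400, 0]) cube([7000, 100, 2700]);
translate([0, 100, 0]) cube([100, 2300, 2700]);
translate([6900, 100, 0]) cube([100, 2300, 2700]);


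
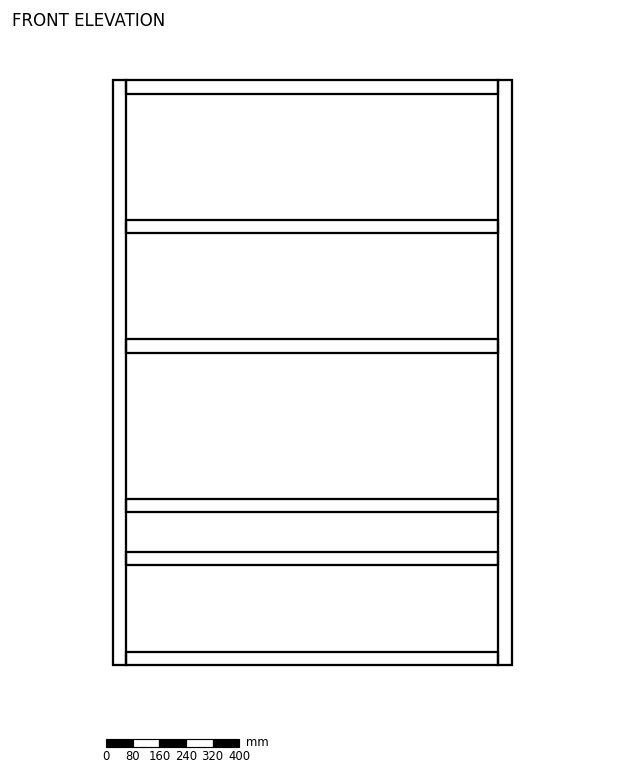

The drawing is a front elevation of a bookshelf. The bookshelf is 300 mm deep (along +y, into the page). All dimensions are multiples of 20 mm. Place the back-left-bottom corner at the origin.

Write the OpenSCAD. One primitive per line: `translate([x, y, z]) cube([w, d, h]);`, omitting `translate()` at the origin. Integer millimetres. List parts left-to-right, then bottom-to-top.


cube([40, 300, 1760]);
translate([40, 0, 0]) cube([1120, 300, 40]);
translate([40, 0, 300]) cube([1120, 300, 40]);
translate([40, 0, 460]) cube([1120, 300, 40]);
translate([40, 0, 940]) cube([1120, 300, 40]);
translate([40, 0, 1300]) cube([1120, 300, 40]);
translate([40, 0, 1720]) cube([1120, 300, 40]);
translate([1160, 0, 0]) cube([40, 300, 1760]);


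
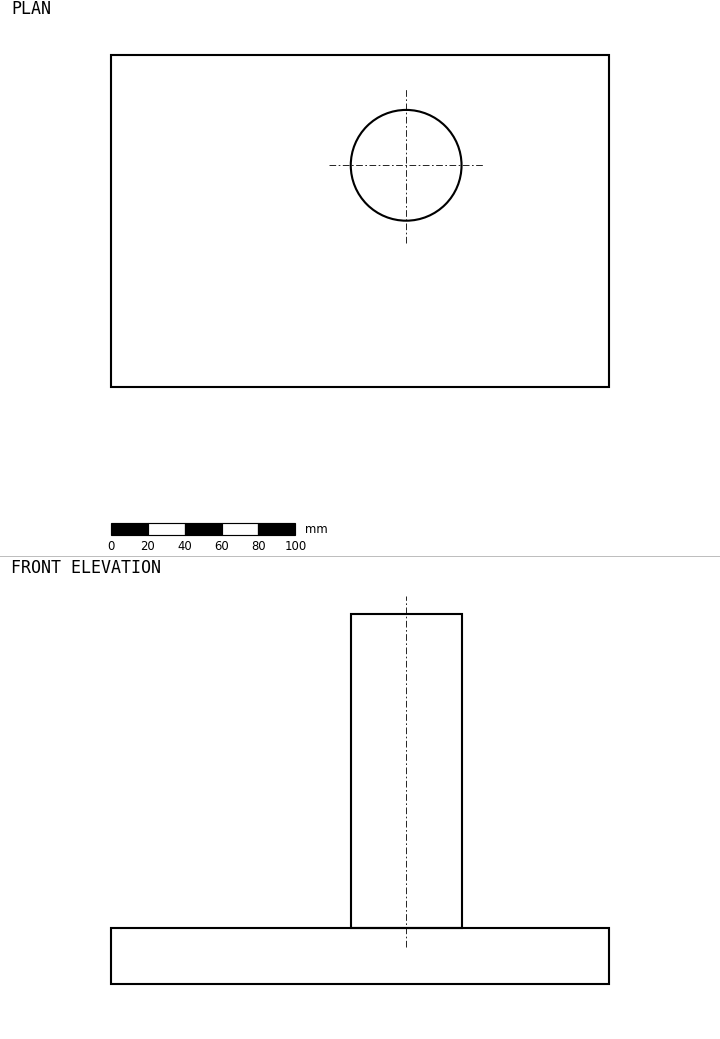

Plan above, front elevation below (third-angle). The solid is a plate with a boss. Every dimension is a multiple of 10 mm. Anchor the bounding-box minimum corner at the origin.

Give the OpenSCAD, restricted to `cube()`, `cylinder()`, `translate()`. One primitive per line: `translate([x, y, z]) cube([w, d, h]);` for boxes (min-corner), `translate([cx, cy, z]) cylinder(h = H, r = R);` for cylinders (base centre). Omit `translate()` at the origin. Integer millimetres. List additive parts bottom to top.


cube([270, 180, 30]);
translate([160, 120, 30]) cylinder(h = 170, r = 30);
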